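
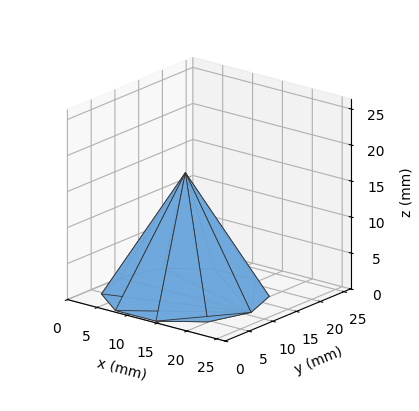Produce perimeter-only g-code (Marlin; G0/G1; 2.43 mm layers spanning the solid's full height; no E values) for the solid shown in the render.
Reading the render: the shape is a regular 10-sided pyramid, base circumscribed radius ≈ 11 mm, apex at z ≈ 17 mm (dimensions read to the nearest mm from the axis ticks). For the g-code, the solid's height is divided into equal slices at the stated Δz and each level perimeter traced with G1 moves after a G0 lift.

; perimeter-only toolpath
G21 ; units = mm
G90 ; absolute positioning
G28 ; home
; layer 1
G0 Z2.43
G0 X20.43 Y11.00
G1 X18.63 Y16.55
G1 X13.91 Y19.97
G1 X8.09 Y19.97
G1 X3.37 Y16.55
G1 X1.57 Y11.00
G1 X3.37 Y5.45
G1 X8.09 Y2.03
G1 X13.91 Y2.03
G1 X18.63 Y5.45
G1 X20.43 Y11.00
; layer 2
G0 Z4.86
G0 X18.86 Y11.00
G1 X17.36 Y15.62
G1 X13.43 Y18.47
G1 X8.57 Y18.47
G1 X4.64 Y15.62
G1 X3.14 Y11.00
G1 X4.64 Y6.38
G1 X8.57 Y3.53
G1 X13.43 Y3.53
G1 X17.36 Y6.38
G1 X18.86 Y11.00
; layer 3
G0 Z7.29
G0 X17.29 Y11.00
G1 X16.09 Y14.70
G1 X12.94 Y16.98
G1 X9.06 Y16.98
G1 X5.91 Y14.70
G1 X4.71 Y11.00
G1 X5.91 Y7.30
G1 X9.06 Y5.02
G1 X12.94 Y5.02
G1 X16.09 Y7.30
G1 X17.29 Y11.00
; layer 4
G0 Z9.71
G0 X15.71 Y11.00
G1 X14.81 Y13.77
G1 X12.46 Y15.48
G1 X9.54 Y15.48
G1 X7.19 Y13.77
G1 X6.29 Y11.00
G1 X7.19 Y8.23
G1 X9.54 Y6.52
G1 X12.46 Y6.52
G1 X14.81 Y8.23
G1 X15.71 Y11.00
; layer 5
G0 Z12.14
G0 X14.14 Y11.00
G1 X13.54 Y12.85
G1 X11.97 Y13.99
G1 X10.03 Y13.99
G1 X8.46 Y12.85
G1 X7.86 Y11.00
G1 X8.46 Y9.15
G1 X10.03 Y8.01
G1 X11.97 Y8.01
G1 X13.54 Y9.15
G1 X14.14 Y11.00
; layer 6
G0 Z14.57
G0 X12.57 Y11.00
G1 X12.27 Y11.92
G1 X11.49 Y12.49
G1 X10.51 Y12.49
G1 X9.73 Y11.92
G1 X9.43 Y11.00
G1 X9.73 Y10.08
G1 X10.51 Y9.51
G1 X11.49 Y9.51
G1 X12.27 Y10.08
G1 X12.57 Y11.00
M2 ; end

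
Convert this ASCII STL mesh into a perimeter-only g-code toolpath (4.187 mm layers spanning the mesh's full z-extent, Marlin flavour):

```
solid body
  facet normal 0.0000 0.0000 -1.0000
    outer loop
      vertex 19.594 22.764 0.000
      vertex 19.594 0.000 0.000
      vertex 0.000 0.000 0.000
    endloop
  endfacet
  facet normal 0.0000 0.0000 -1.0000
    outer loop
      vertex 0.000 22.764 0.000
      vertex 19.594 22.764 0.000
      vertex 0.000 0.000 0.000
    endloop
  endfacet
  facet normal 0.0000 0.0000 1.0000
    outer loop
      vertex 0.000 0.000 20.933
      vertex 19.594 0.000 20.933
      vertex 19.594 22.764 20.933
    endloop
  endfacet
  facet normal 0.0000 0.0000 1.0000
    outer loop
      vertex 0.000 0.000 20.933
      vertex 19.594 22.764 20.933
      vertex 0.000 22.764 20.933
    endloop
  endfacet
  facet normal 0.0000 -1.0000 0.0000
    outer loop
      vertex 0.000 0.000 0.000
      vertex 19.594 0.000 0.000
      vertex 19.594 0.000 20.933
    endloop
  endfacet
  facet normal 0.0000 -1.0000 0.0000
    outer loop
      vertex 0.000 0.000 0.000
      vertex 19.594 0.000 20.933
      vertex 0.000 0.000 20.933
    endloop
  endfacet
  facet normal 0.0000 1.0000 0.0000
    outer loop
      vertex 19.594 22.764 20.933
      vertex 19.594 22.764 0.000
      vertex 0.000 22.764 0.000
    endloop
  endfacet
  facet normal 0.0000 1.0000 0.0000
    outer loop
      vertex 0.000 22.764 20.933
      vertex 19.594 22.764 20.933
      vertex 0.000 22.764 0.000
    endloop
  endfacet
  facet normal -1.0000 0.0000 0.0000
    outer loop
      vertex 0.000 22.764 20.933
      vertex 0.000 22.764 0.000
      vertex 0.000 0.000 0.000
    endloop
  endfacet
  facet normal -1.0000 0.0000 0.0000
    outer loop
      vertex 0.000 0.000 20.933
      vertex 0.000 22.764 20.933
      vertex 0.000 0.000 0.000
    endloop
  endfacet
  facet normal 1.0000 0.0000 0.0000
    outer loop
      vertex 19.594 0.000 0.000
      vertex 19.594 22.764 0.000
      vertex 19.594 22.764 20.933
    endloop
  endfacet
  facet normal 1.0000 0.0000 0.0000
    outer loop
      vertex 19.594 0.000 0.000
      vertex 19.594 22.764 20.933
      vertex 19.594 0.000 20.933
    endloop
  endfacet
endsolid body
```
; perimeter-only toolpath
G21 ; units = mm
G90 ; absolute positioning
G28 ; home
; layer 1
G0 Z4.187
G0 X0.000 Y0.000
G1 X19.594 Y0.000
G1 X19.594 Y22.764
G1 X0.000 Y22.764
G1 X0.000 Y0.000
; layer 2
G0 Z8.373
G0 X0.000 Y0.000
G1 X19.594 Y0.000
G1 X19.594 Y22.764
G1 X0.000 Y22.764
G1 X0.000 Y0.000
; layer 3
G0 Z12.560
G0 X0.000 Y0.000
G1 X19.594 Y0.000
G1 X19.594 Y22.764
G1 X0.000 Y22.764
G1 X0.000 Y0.000
; layer 4
G0 Z16.746
G0 X0.000 Y0.000
G1 X19.594 Y0.000
G1 X19.594 Y22.764
G1 X0.000 Y22.764
G1 X0.000 Y0.000
; layer 5
G0 Z20.933
G0 X0.000 Y0.000
G1 X19.594 Y0.000
G1 X19.594 Y22.764
G1 X0.000 Y22.764
G1 X0.000 Y0.000
M2 ; end

The solid is a rectangular box, roughly 19.6 × 22.8 mm footprint and 20.9 mm tall. Slicing at Δz = 4.187 mm — 5 equal slices spanning the solid's height, so layer i sits at z = i·h/5 — gives 5 non-empty perimeters. Each is a 4-segment closed polygon; G0 lifts to the layer z and rapids to the start vertex, then G1 traces the edges.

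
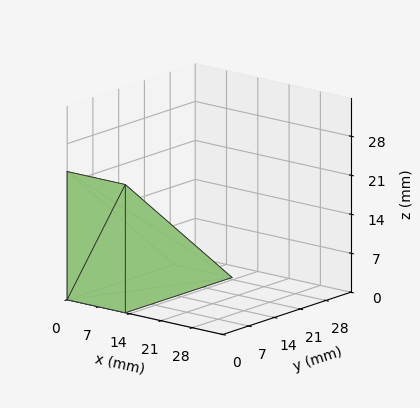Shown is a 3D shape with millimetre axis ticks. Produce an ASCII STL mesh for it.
Reading the render: the shape is a wedge (ramp): 13 × 29 mm base, rising to 23 mm along the y=0 edge and sloping linearly to z=0 at y=29 (dimensions read to the nearest mm from the axis ticks). For the STL, each face is triangulated and given an outward normal.

solid part
  facet normal 0.0000 0.0000 -1.0000
    outer loop
      vertex 13.00 29.00 0.00
      vertex 13.00 0.00 0.00
      vertex 0.00 0.00 0.00
    endloop
  endfacet
  facet normal 0.0000 0.0000 -1.0000
    outer loop
      vertex 0.00 29.00 0.00
      vertex 13.00 29.00 0.00
      vertex 0.00 0.00 0.00
    endloop
  endfacet
  facet normal 0.0000 -1.0000 0.0000
    outer loop
      vertex 0.00 0.00 0.00
      vertex 13.00 0.00 0.00
      vertex 13.00 0.00 23.00
    endloop
  endfacet
  facet normal 0.0000 -1.0000 0.0000
    outer loop
      vertex 0.00 0.00 0.00
      vertex 13.00 0.00 23.00
      vertex 0.00 0.00 23.00
    endloop
  endfacet
  facet normal 0.0000 0.6214 0.7835
    outer loop
      vertex 0.00 0.00 23.00
      vertex 13.00 0.00 23.00
      vertex 13.00 29.00 0.00
    endloop
  endfacet
  facet normal 0.0000 0.6214 0.7835
    outer loop
      vertex 0.00 0.00 23.00
      vertex 13.00 29.00 0.00
      vertex 0.00 29.00 0.00
    endloop
  endfacet
  facet normal -1.0000 0.0000 0.0000
    outer loop
      vertex 0.00 0.00 23.00
      vertex 0.00 29.00 0.00
      vertex 0.00 0.00 0.00
    endloop
  endfacet
  facet normal 1.0000 0.0000 0.0000
    outer loop
      vertex 13.00 0.00 0.00
      vertex 13.00 29.00 0.00
      vertex 13.00 0.00 23.00
    endloop
  endfacet
endsolid part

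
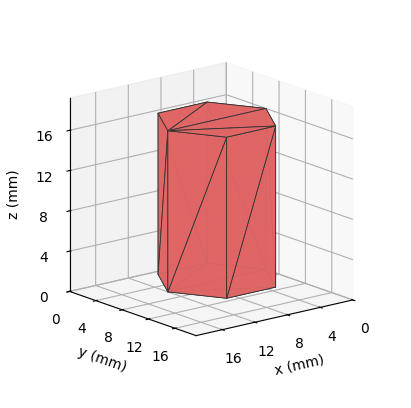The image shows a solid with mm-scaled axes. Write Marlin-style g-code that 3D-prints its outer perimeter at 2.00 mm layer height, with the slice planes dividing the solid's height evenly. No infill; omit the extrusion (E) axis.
Reading the render: the shape is a regular 6-sided prism (a cylinder approximated with 6 flat sides), circumscribed radius ≈ 6 mm, height ≈ 16 mm (dimensions read to the nearest mm from the axis ticks). For the g-code, the solid's height is divided into equal slices at the stated Δz and each level perimeter traced with G1 moves after a G0 lift.

; perimeter-only toolpath
G21 ; units = mm
G90 ; absolute positioning
G28 ; home
; layer 1
G0 Z2.00
G0 X12.00 Y6.00
G1 X9.00 Y11.20
G1 X3.00 Y11.20
G1 X0.00 Y6.00
G1 X3.00 Y0.80
G1 X9.00 Y0.80
G1 X12.00 Y6.00
; layer 2
G0 Z4.00
G0 X12.00 Y6.00
G1 X9.00 Y11.20
G1 X3.00 Y11.20
G1 X0.00 Y6.00
G1 X3.00 Y0.80
G1 X9.00 Y0.80
G1 X12.00 Y6.00
; layer 3
G0 Z6.00
G0 X12.00 Y6.00
G1 X9.00 Y11.20
G1 X3.00 Y11.20
G1 X0.00 Y6.00
G1 X3.00 Y0.80
G1 X9.00 Y0.80
G1 X12.00 Y6.00
; layer 4
G0 Z8.00
G0 X12.00 Y6.00
G1 X9.00 Y11.20
G1 X3.00 Y11.20
G1 X0.00 Y6.00
G1 X3.00 Y0.80
G1 X9.00 Y0.80
G1 X12.00 Y6.00
; layer 5
G0 Z10.00
G0 X12.00 Y6.00
G1 X9.00 Y11.20
G1 X3.00 Y11.20
G1 X0.00 Y6.00
G1 X3.00 Y0.80
G1 X9.00 Y0.80
G1 X12.00 Y6.00
; layer 6
G0 Z12.00
G0 X12.00 Y6.00
G1 X9.00 Y11.20
G1 X3.00 Y11.20
G1 X0.00 Y6.00
G1 X3.00 Y0.80
G1 X9.00 Y0.80
G1 X12.00 Y6.00
; layer 7
G0 Z14.00
G0 X12.00 Y6.00
G1 X9.00 Y11.20
G1 X3.00 Y11.20
G1 X0.00 Y6.00
G1 X3.00 Y0.80
G1 X9.00 Y0.80
G1 X12.00 Y6.00
; layer 8
G0 Z16.00
G0 X12.00 Y6.00
G1 X9.00 Y11.20
G1 X3.00 Y11.20
G1 X0.00 Y6.00
G1 X3.00 Y0.80
G1 X9.00 Y0.80
G1 X12.00 Y6.00
M2 ; end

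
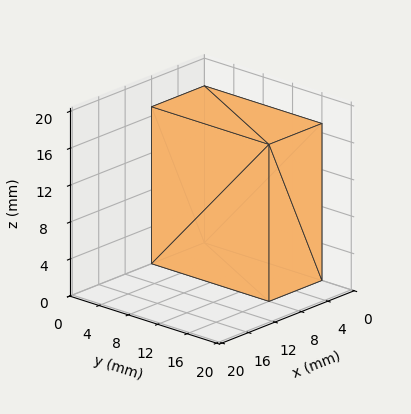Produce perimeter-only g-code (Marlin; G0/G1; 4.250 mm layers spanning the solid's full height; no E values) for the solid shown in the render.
Reading the render: the shape is a rectangular box, roughly 8 × 16 mm footprint and 17 mm tall (dimensions read to the nearest mm from the axis ticks). For the g-code, the solid's height is divided into equal slices at the stated Δz and each level perimeter traced with G1 moves after a G0 lift.

; perimeter-only toolpath
G21 ; units = mm
G90 ; absolute positioning
G28 ; home
; layer 1
G0 Z4.250
G0 X0.000 Y0.000
G1 X8.000 Y0.000
G1 X8.000 Y16.000
G1 X0.000 Y16.000
G1 X0.000 Y0.000
; layer 2
G0 Z8.500
G0 X0.000 Y0.000
G1 X8.000 Y0.000
G1 X8.000 Y16.000
G1 X0.000 Y16.000
G1 X0.000 Y0.000
; layer 3
G0 Z12.750
G0 X0.000 Y0.000
G1 X8.000 Y0.000
G1 X8.000 Y16.000
G1 X0.000 Y16.000
G1 X0.000 Y0.000
; layer 4
G0 Z17.000
G0 X0.000 Y0.000
G1 X8.000 Y0.000
G1 X8.000 Y16.000
G1 X0.000 Y16.000
G1 X0.000 Y0.000
M2 ; end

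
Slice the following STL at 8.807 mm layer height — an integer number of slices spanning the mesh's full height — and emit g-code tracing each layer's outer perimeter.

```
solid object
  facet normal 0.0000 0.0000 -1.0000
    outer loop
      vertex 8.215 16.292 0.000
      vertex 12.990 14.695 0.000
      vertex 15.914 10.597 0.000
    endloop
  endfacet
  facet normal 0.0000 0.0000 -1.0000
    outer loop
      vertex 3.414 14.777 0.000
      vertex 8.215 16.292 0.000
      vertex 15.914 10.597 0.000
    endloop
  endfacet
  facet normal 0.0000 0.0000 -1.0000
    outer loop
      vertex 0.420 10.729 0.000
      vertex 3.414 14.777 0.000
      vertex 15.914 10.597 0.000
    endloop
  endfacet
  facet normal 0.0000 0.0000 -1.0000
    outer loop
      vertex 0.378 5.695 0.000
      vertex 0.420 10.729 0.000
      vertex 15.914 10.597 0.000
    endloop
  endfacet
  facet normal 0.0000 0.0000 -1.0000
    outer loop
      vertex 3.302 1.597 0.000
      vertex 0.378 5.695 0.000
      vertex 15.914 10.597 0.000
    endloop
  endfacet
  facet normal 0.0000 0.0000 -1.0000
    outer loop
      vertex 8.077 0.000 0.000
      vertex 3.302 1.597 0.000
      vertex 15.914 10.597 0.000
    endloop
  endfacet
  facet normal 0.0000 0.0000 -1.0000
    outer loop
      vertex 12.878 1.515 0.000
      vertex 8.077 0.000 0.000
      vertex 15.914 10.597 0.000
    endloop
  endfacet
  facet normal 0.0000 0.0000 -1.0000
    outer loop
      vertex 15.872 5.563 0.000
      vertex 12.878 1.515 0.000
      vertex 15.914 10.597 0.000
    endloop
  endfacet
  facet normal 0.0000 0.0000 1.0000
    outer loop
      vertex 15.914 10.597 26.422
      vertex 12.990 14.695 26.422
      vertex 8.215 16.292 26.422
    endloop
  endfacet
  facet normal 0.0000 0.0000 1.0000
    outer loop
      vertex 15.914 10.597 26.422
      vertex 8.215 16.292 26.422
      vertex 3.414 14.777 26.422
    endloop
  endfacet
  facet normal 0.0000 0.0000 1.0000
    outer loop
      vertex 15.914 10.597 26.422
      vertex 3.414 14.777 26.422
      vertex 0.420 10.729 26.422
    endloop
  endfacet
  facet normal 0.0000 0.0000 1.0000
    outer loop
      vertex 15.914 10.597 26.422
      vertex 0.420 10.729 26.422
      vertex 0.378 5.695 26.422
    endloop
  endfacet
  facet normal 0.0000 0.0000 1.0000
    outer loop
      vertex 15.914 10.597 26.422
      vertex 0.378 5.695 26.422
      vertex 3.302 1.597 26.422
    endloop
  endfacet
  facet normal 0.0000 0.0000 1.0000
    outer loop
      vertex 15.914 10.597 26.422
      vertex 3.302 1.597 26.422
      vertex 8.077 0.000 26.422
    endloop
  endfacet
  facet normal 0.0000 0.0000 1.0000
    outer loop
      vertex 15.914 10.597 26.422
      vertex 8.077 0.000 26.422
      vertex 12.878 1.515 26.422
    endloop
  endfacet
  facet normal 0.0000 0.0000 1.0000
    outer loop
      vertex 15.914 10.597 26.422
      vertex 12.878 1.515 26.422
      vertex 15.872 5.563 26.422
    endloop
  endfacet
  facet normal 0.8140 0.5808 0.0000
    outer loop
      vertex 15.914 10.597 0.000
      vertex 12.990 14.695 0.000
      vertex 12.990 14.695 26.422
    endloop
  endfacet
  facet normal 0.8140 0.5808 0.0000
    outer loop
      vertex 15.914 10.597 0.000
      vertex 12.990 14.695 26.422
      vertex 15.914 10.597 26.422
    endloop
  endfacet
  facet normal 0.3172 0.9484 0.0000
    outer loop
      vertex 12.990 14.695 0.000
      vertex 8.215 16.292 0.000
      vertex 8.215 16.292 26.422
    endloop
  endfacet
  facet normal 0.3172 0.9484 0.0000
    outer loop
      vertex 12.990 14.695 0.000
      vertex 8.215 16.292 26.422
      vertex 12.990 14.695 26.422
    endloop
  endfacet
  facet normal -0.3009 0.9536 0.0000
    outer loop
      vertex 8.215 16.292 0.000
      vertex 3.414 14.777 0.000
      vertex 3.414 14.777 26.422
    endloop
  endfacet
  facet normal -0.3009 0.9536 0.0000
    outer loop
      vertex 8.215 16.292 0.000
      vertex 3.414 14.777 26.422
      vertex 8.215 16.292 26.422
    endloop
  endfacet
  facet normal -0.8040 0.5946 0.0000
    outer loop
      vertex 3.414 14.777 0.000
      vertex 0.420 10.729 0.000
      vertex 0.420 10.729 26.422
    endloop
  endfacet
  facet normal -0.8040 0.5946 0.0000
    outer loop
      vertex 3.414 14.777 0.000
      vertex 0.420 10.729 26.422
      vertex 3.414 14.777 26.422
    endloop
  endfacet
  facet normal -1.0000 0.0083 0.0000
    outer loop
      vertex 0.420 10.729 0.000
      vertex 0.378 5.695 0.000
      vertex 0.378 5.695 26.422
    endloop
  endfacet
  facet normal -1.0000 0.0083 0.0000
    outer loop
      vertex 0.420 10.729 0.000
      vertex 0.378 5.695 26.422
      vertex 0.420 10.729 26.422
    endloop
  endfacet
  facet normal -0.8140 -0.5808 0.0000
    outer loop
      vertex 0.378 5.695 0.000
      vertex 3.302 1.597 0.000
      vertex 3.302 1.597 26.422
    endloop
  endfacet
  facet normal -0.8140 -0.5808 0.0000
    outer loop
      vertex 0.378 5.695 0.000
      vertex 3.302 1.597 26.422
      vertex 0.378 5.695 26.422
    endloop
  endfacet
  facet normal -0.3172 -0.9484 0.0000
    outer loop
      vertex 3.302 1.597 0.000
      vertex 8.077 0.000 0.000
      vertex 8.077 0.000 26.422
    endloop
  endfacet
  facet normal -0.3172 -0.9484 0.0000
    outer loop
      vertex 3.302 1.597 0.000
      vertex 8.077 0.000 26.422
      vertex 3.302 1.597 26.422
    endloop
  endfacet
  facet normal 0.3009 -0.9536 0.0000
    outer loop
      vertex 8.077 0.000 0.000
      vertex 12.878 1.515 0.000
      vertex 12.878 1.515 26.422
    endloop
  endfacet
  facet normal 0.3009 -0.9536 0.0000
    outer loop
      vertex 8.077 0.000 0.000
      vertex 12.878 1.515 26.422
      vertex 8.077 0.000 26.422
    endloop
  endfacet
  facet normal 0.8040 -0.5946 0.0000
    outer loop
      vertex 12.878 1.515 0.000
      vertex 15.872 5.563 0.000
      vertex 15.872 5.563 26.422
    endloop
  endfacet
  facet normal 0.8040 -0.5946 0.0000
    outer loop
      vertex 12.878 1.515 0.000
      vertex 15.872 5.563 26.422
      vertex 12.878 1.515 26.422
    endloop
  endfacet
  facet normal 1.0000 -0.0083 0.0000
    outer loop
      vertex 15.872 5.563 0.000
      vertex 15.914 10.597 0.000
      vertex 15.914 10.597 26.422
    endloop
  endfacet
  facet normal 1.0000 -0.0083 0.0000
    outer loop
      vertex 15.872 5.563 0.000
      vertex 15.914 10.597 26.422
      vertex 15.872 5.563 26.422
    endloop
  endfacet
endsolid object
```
; perimeter-only toolpath
G21 ; units = mm
G90 ; absolute positioning
G28 ; home
; layer 1
G0 Z8.807
G0 X15.914 Y10.597
G1 X12.990 Y14.695
G1 X8.215 Y16.292
G1 X3.414 Y14.777
G1 X0.420 Y10.729
G1 X0.378 Y5.695
G1 X3.302 Y1.597
G1 X8.077 Y0.000
G1 X12.878 Y1.515
G1 X15.872 Y5.563
G1 X15.914 Y10.597
; layer 2
G0 Z17.615
G0 X15.914 Y10.597
G1 X12.990 Y14.695
G1 X8.215 Y16.292
G1 X3.414 Y14.777
G1 X0.420 Y10.729
G1 X0.378 Y5.695
G1 X3.302 Y1.597
G1 X8.077 Y0.000
G1 X12.878 Y1.515
G1 X15.872 Y5.563
G1 X15.914 Y10.597
; layer 3
G0 Z26.422
G0 X15.914 Y10.597
G1 X12.990 Y14.695
G1 X8.215 Y16.292
G1 X3.414 Y14.777
G1 X0.420 Y10.729
G1 X0.378 Y5.695
G1 X3.302 Y1.597
G1 X8.077 Y0.000
G1 X12.878 Y1.515
G1 X15.872 Y5.563
G1 X15.914 Y10.597
M2 ; end

The solid is a regular 10-sided prism (a cylinder approximated with 10 flat sides), circumscribed radius ≈ 8.15 mm, height ≈ 26.4 mm. Slicing at Δz = 8.807 mm — 3 equal slices spanning the solid's height, so layer i sits at z = i·h/3 — gives 3 non-empty perimeters. Each is a 10-segment closed polygon; G0 lifts to the layer z and rapids to the start vertex, then G1 traces the edges.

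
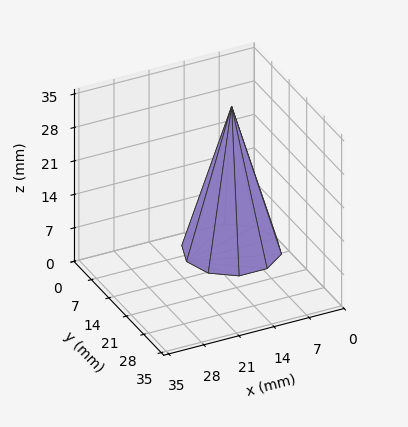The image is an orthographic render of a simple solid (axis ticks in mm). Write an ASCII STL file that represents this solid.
Reading the render: the shape is a regular 10-sided pyramid, base circumscribed radius ≈ 9 mm, apex at z ≈ 30 mm (dimensions read to the nearest mm from the axis ticks). For the STL, each face is triangulated and given an outward normal.

solid part
  facet normal 0.0000 0.0000 -1.0000
    outer loop
      vertex 11.8 17.6 0.0
      vertex 16.3 14.3 0.0
      vertex 18.0 9.0 0.0
    endloop
  endfacet
  facet normal 0.0000 0.0000 -1.0000
    outer loop
      vertex 6.2 17.6 0.0
      vertex 11.8 17.6 0.0
      vertex 18.0 9.0 0.0
    endloop
  endfacet
  facet normal 0.0000 0.0000 -1.0000
    outer loop
      vertex 1.7 14.3 0.0
      vertex 6.2 17.6 0.0
      vertex 18.0 9.0 0.0
    endloop
  endfacet
  facet normal 0.0000 0.0000 -1.0000
    outer loop
      vertex 0.0 9.0 0.0
      vertex 1.7 14.3 0.0
      vertex 18.0 9.0 0.0
    endloop
  endfacet
  facet normal 0.0000 0.0000 -1.0000
    outer loop
      vertex 1.7 3.7 0.0
      vertex 0.0 9.0 0.0
      vertex 18.0 9.0 0.0
    endloop
  endfacet
  facet normal 0.0000 0.0000 -1.0000
    outer loop
      vertex 6.2 0.4 0.0
      vertex 1.7 3.7 0.0
      vertex 18.0 9.0 0.0
    endloop
  endfacet
  facet normal 0.0000 0.0000 -1.0000
    outer loop
      vertex 11.8 0.4 0.0
      vertex 6.2 0.4 0.0
      vertex 18.0 9.0 0.0
    endloop
  endfacet
  facet normal 0.0000 0.0000 -1.0000
    outer loop
      vertex 16.3 3.7 0.0
      vertex 11.8 0.4 0.0
      vertex 18.0 9.0 0.0
    endloop
  endfacet
  facet normal 0.9156 0.2937 0.2747
    outer loop
      vertex 18.0 9.0 0.0
      vertex 16.3 14.3 0.0
      vertex 9.0 9.0 30.0
    endloop
  endfacet
  facet normal 0.5685 0.7752 0.2753
    outer loop
      vertex 16.3 14.3 0.0
      vertex 11.8 17.6 0.0
      vertex 9.0 9.0 30.0
    endloop
  endfacet
  facet normal 0.0000 0.9613 0.2756
    outer loop
      vertex 11.8 17.6 0.0
      vertex 6.2 17.6 0.0
      vertex 9.0 9.0 30.0
    endloop
  endfacet
  facet normal -0.5685 0.7752 0.2753
    outer loop
      vertex 6.2 17.6 0.0
      vertex 1.7 14.3 0.0
      vertex 9.0 9.0 30.0
    endloop
  endfacet
  facet normal -0.9156 0.2937 0.2747
    outer loop
      vertex 1.7 14.3 0.0
      vertex 0.0 9.0 0.0
      vertex 9.0 9.0 30.0
    endloop
  endfacet
  facet normal -0.9156 -0.2937 0.2747
    outer loop
      vertex 0.0 9.0 0.0
      vertex 1.7 3.7 0.0
      vertex 9.0 9.0 30.0
    endloop
  endfacet
  facet normal -0.5685 -0.7752 0.2753
    outer loop
      vertex 1.7 3.7 0.0
      vertex 6.2 0.4 0.0
      vertex 9.0 9.0 30.0
    endloop
  endfacet
  facet normal 0.0000 -0.9613 0.2756
    outer loop
      vertex 6.2 0.4 0.0
      vertex 11.8 0.4 0.0
      vertex 9.0 9.0 30.0
    endloop
  endfacet
  facet normal 0.5685 -0.7752 0.2753
    outer loop
      vertex 11.8 0.4 0.0
      vertex 16.3 3.7 0.0
      vertex 9.0 9.0 30.0
    endloop
  endfacet
  facet normal 0.9156 -0.2937 0.2747
    outer loop
      vertex 16.3 3.7 0.0
      vertex 18.0 9.0 0.0
      vertex 9.0 9.0 30.0
    endloop
  endfacet
endsolid part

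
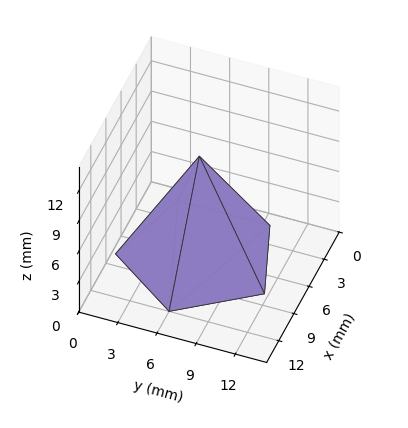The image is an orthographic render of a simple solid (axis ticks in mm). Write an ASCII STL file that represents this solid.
Reading the render: the shape is a regular 5-sided pyramid, base circumscribed radius ≈ 6 mm, apex at z ≈ 10 mm (dimensions read to the nearest mm from the axis ticks). For the STL, each face is triangulated and given an outward normal.

solid part
  facet normal 0.0000 0.0000 -1.0000
    outer loop
      vertex 1.146 9.527 0.000
      vertex 7.854 11.706 0.000
      vertex 12.000 6.000 0.000
    endloop
  endfacet
  facet normal 0.0000 0.0000 -1.0000
    outer loop
      vertex 1.146 2.473 0.000
      vertex 1.146 9.527 0.000
      vertex 12.000 6.000 0.000
    endloop
  endfacet
  facet normal 0.0000 0.0000 -1.0000
    outer loop
      vertex 7.854 0.294 0.000
      vertex 1.146 2.473 0.000
      vertex 12.000 6.000 0.000
    endloop
  endfacet
  facet normal 0.7278 0.5288 0.4367
    outer loop
      vertex 12.000 6.000 0.000
      vertex 7.854 11.706 0.000
      vertex 6.000 6.000 10.000
    endloop
  endfacet
  facet normal -0.2779 0.8556 0.4367
    outer loop
      vertex 7.854 11.706 0.000
      vertex 1.146 9.527 0.000
      vertex 6.000 6.000 10.000
    endloop
  endfacet
  facet normal -0.8996 0.0000 0.4367
    outer loop
      vertex 1.146 9.527 0.000
      vertex 1.146 2.473 0.000
      vertex 6.000 6.000 10.000
    endloop
  endfacet
  facet normal -0.2779 -0.8556 0.4367
    outer loop
      vertex 1.146 2.473 0.000
      vertex 7.854 0.294 0.000
      vertex 6.000 6.000 10.000
    endloop
  endfacet
  facet normal 0.7278 -0.5288 0.4367
    outer loop
      vertex 7.854 0.294 0.000
      vertex 12.000 6.000 0.000
      vertex 6.000 6.000 10.000
    endloop
  endfacet
endsolid part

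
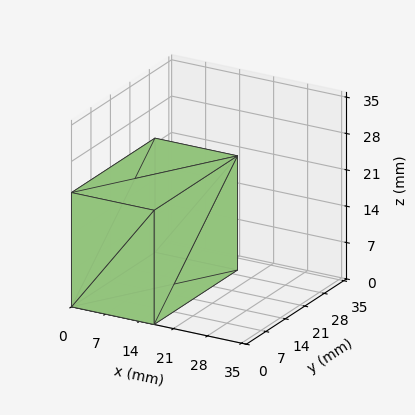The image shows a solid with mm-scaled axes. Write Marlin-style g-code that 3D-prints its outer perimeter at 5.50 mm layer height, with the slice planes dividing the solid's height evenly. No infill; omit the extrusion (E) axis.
Reading the render: the shape is a rectangular box, roughly 17 × 30 mm footprint and 22 mm tall (dimensions read to the nearest mm from the axis ticks). For the g-code, the solid's height is divided into equal slices at the stated Δz and each level perimeter traced with G1 moves after a G0 lift.

; perimeter-only toolpath
G21 ; units = mm
G90 ; absolute positioning
G28 ; home
; layer 1
G0 Z5.50
G0 X0.00 Y0.00
G1 X17.00 Y0.00
G1 X17.00 Y30.00
G1 X0.00 Y30.00
G1 X0.00 Y0.00
; layer 2
G0 Z11.00
G0 X0.00 Y0.00
G1 X17.00 Y0.00
G1 X17.00 Y30.00
G1 X0.00 Y30.00
G1 X0.00 Y0.00
; layer 3
G0 Z16.50
G0 X0.00 Y0.00
G1 X17.00 Y0.00
G1 X17.00 Y30.00
G1 X0.00 Y30.00
G1 X0.00 Y0.00
; layer 4
G0 Z22.00
G0 X0.00 Y0.00
G1 X17.00 Y0.00
G1 X17.00 Y30.00
G1 X0.00 Y30.00
G1 X0.00 Y0.00
M2 ; end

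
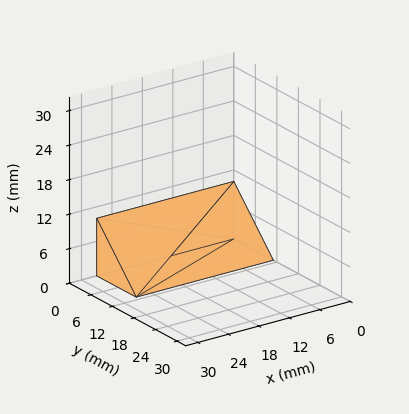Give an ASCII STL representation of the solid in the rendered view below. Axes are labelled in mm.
Reading the render: the shape is a wedge (ramp): 27 × 11 mm base, rising to 10 mm along the y=0 edge and sloping linearly to z=0 at y=11 (dimensions read to the nearest mm from the axis ticks). For the STL, each face is triangulated and given an outward normal.

solid part
  facet normal 0.0000 0.0000 -1.0000
    outer loop
      vertex 27.0 11.0 0.0
      vertex 27.0 0.0 0.0
      vertex 0.0 0.0 0.0
    endloop
  endfacet
  facet normal 0.0000 0.0000 -1.0000
    outer loop
      vertex 0.0 11.0 0.0
      vertex 27.0 11.0 0.0
      vertex 0.0 0.0 0.0
    endloop
  endfacet
  facet normal 0.0000 -1.0000 0.0000
    outer loop
      vertex 0.0 0.0 0.0
      vertex 27.0 0.0 0.0
      vertex 27.0 0.0 10.0
    endloop
  endfacet
  facet normal 0.0000 -1.0000 0.0000
    outer loop
      vertex 0.0 0.0 0.0
      vertex 27.0 0.0 10.0
      vertex 0.0 0.0 10.0
    endloop
  endfacet
  facet normal 0.0000 0.6727 0.7399
    outer loop
      vertex 0.0 0.0 10.0
      vertex 27.0 0.0 10.0
      vertex 27.0 11.0 0.0
    endloop
  endfacet
  facet normal 0.0000 0.6727 0.7399
    outer loop
      vertex 0.0 0.0 10.0
      vertex 27.0 11.0 0.0
      vertex 0.0 11.0 0.0
    endloop
  endfacet
  facet normal -1.0000 0.0000 0.0000
    outer loop
      vertex 0.0 0.0 10.0
      vertex 0.0 11.0 0.0
      vertex 0.0 0.0 0.0
    endloop
  endfacet
  facet normal 1.0000 0.0000 0.0000
    outer loop
      vertex 27.0 0.0 0.0
      vertex 27.0 11.0 0.0
      vertex 27.0 0.0 10.0
    endloop
  endfacet
endsolid part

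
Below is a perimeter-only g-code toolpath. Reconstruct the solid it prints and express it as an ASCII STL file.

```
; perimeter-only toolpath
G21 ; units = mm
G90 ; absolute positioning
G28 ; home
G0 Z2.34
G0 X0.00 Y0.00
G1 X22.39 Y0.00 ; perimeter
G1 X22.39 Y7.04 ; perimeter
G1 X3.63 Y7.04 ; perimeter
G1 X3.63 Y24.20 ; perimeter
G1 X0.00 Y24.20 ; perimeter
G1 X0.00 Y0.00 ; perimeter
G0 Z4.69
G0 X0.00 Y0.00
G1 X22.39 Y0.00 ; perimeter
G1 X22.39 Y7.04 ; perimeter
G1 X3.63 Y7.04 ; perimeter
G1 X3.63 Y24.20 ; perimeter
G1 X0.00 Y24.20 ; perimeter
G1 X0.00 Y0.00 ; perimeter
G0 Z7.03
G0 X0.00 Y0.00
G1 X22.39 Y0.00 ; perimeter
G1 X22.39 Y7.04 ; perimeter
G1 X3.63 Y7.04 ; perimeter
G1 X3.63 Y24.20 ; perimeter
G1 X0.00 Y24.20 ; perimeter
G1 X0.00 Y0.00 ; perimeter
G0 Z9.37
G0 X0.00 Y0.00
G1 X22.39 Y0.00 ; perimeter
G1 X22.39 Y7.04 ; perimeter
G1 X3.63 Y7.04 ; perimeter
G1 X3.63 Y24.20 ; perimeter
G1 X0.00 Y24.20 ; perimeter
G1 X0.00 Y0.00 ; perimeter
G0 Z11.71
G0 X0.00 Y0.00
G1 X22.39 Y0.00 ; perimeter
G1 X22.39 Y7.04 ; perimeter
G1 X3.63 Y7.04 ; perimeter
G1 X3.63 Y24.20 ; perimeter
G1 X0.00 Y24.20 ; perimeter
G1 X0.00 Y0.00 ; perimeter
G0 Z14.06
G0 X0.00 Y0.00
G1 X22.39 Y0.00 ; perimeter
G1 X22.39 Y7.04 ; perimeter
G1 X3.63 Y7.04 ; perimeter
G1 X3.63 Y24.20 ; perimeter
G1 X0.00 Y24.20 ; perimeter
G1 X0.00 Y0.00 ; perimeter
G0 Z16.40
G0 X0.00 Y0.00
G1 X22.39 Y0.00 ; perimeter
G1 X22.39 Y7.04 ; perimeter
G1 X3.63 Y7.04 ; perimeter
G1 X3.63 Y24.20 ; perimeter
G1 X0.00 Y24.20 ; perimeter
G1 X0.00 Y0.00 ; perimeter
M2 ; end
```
solid part
  facet normal 0.0000 0.0000 -1.0000
    outer loop
      vertex 22.39 7.04 0.00
      vertex 22.39 0.00 0.00
      vertex 0.00 0.00 0.00
    endloop
  endfacet
  facet normal 0.0000 0.0000 -1.0000
    outer loop
      vertex 3.63 7.04 0.00
      vertex 22.39 7.04 0.00
      vertex 0.00 0.00 0.00
    endloop
  endfacet
  facet normal 0.0000 0.0000 -1.0000
    outer loop
      vertex 3.63 24.20 0.00
      vertex 3.63 7.04 0.00
      vertex 0.00 0.00 0.00
    endloop
  endfacet
  facet normal 0.0000 0.0000 -1.0000
    outer loop
      vertex 0.00 24.20 0.00
      vertex 3.63 24.20 0.00
      vertex 0.00 0.00 0.00
    endloop
  endfacet
  facet normal 0.0000 0.0000 1.0000
    outer loop
      vertex 0.00 0.00 16.40
      vertex 22.39 0.00 16.40
      vertex 22.39 7.04 16.40
    endloop
  endfacet
  facet normal 0.0000 0.0000 1.0000
    outer loop
      vertex 0.00 0.00 16.40
      vertex 22.39 7.04 16.40
      vertex 3.63 7.04 16.40
    endloop
  endfacet
  facet normal 0.0000 0.0000 1.0000
    outer loop
      vertex 0.00 0.00 16.40
      vertex 3.63 7.04 16.40
      vertex 3.63 24.20 16.40
    endloop
  endfacet
  facet normal 0.0000 0.0000 1.0000
    outer loop
      vertex 0.00 0.00 16.40
      vertex 3.63 24.20 16.40
      vertex 0.00 24.20 16.40
    endloop
  endfacet
  facet normal 0.0000 -1.0000 0.0000
    outer loop
      vertex 0.00 0.00 0.00
      vertex 22.39 0.00 0.00
      vertex 22.39 0.00 16.40
    endloop
  endfacet
  facet normal 0.0000 -1.0000 0.0000
    outer loop
      vertex 0.00 0.00 0.00
      vertex 22.39 0.00 16.40
      vertex 0.00 0.00 16.40
    endloop
  endfacet
  facet normal 1.0000 0.0000 0.0000
    outer loop
      vertex 22.39 0.00 0.00
      vertex 22.39 7.04 0.00
      vertex 22.39 7.04 16.40
    endloop
  endfacet
  facet normal 1.0000 0.0000 0.0000
    outer loop
      vertex 22.39 0.00 0.00
      vertex 22.39 7.04 16.40
      vertex 22.39 0.00 16.40
    endloop
  endfacet
  facet normal 0.0000 1.0000 0.0000
    outer loop
      vertex 22.39 7.04 0.00
      vertex 3.63 7.04 0.00
      vertex 3.63 7.04 16.40
    endloop
  endfacet
  facet normal 0.0000 1.0000 0.0000
    outer loop
      vertex 22.39 7.04 0.00
      vertex 3.63 7.04 16.40
      vertex 22.39 7.04 16.40
    endloop
  endfacet
  facet normal 1.0000 0.0000 0.0000
    outer loop
      vertex 3.63 7.04 0.00
      vertex 3.63 24.20 0.00
      vertex 3.63 24.20 16.40
    endloop
  endfacet
  facet normal 1.0000 0.0000 0.0000
    outer loop
      vertex 3.63 7.04 0.00
      vertex 3.63 24.20 16.40
      vertex 3.63 7.04 16.40
    endloop
  endfacet
  facet normal 0.0000 1.0000 0.0000
    outer loop
      vertex 3.63 24.20 0.00
      vertex 0.00 24.20 0.00
      vertex 0.00 24.20 16.40
    endloop
  endfacet
  facet normal 0.0000 1.0000 0.0000
    outer loop
      vertex 3.63 24.20 0.00
      vertex 0.00 24.20 16.40
      vertex 3.63 24.20 16.40
    endloop
  endfacet
  facet normal -1.0000 0.0000 0.0000
    outer loop
      vertex 0.00 24.20 0.00
      vertex 0.00 0.00 0.00
      vertex 0.00 0.00 16.40
    endloop
  endfacet
  facet normal -1.0000 0.0000 0.0000
    outer loop
      vertex 0.00 24.20 0.00
      vertex 0.00 0.00 16.40
      vertex 0.00 24.20 16.40
    endloop
  endfacet
endsolid part

The G0 Z moves step by Δz≈2.34 mm. Every layer's G1 loop is the same polygon, so the solid is a straight extrusion of it from z=0 to z≈16.4. Closing with flat bottom and top caps and triangulating gives 20 facets — an L-shaped prism: outer 22.4 × 24.2 mm, arm thicknesses ≈ 7.04 mm (horizontal) and 3.63 mm (vertical), extruded 16.4 mm in z.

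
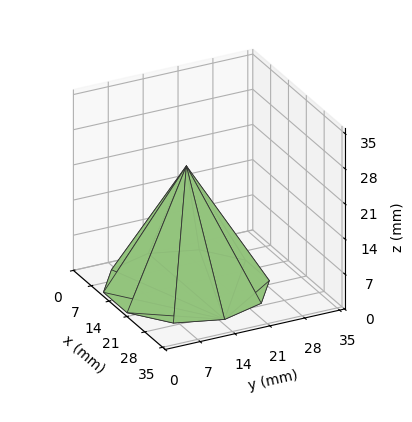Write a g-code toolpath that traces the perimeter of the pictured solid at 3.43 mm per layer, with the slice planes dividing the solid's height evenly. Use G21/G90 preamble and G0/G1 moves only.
Reading the render: the shape is a regular 10-sided pyramid, base circumscribed radius ≈ 15 mm, apex at z ≈ 24 mm (dimensions read to the nearest mm from the axis ticks). For the g-code, the solid's height is divided into equal slices at the stated Δz and each level perimeter traced with G1 moves after a G0 lift.

; perimeter-only toolpath
G21 ; units = mm
G90 ; absolute positioning
G28 ; home
; layer 1
G0 Z3.43
G0 X27.86 Y15.00
G1 X25.41 Y22.56
G1 X18.98 Y27.23
G1 X11.02 Y27.23
G1 X4.59 Y22.56
G1 X2.14 Y15.00
G1 X4.59 Y7.44
G1 X11.02 Y2.77
G1 X18.98 Y2.77
G1 X25.41 Y7.44
G1 X27.86 Y15.00
; layer 2
G0 Z6.86
G0 X25.71 Y15.00
G1 X23.67 Y21.30
G1 X18.31 Y25.19
G1 X11.69 Y25.19
G1 X6.33 Y21.30
G1 X4.29 Y15.00
G1 X6.33 Y8.70
G1 X11.69 Y4.81
G1 X18.31 Y4.81
G1 X23.67 Y8.70
G1 X25.71 Y15.00
; layer 3
G0 Z10.29
G0 X23.57 Y15.00
G1 X21.94 Y20.04
G1 X17.65 Y23.15
G1 X12.35 Y23.15
G1 X8.06 Y20.04
G1 X6.43 Y15.00
G1 X8.06 Y9.96
G1 X12.35 Y6.85
G1 X17.65 Y6.85
G1 X21.94 Y9.96
G1 X23.57 Y15.00
; layer 4
G0 Z13.71
G0 X21.43 Y15.00
G1 X20.20 Y18.78
G1 X16.99 Y21.12
G1 X13.01 Y21.12
G1 X9.80 Y18.78
G1 X8.57 Y15.00
G1 X9.80 Y11.22
G1 X13.01 Y8.88
G1 X16.99 Y8.88
G1 X20.20 Y11.22
G1 X21.43 Y15.00
; layer 5
G0 Z17.14
G0 X19.29 Y15.00
G1 X18.47 Y17.52
G1 X16.33 Y19.08
G1 X13.67 Y19.08
G1 X11.53 Y17.52
G1 X10.71 Y15.00
G1 X11.53 Y12.48
G1 X13.67 Y10.92
G1 X16.33 Y10.92
G1 X18.47 Y12.48
G1 X19.29 Y15.00
; layer 6
G0 Z20.57
G0 X17.14 Y15.00
G1 X16.73 Y16.26
G1 X15.66 Y17.04
G1 X14.34 Y17.04
G1 X13.27 Y16.26
G1 X12.86 Y15.00
G1 X13.27 Y13.74
G1 X14.34 Y12.96
G1 X15.66 Y12.96
G1 X16.73 Y13.74
G1 X17.14 Y15.00
M2 ; end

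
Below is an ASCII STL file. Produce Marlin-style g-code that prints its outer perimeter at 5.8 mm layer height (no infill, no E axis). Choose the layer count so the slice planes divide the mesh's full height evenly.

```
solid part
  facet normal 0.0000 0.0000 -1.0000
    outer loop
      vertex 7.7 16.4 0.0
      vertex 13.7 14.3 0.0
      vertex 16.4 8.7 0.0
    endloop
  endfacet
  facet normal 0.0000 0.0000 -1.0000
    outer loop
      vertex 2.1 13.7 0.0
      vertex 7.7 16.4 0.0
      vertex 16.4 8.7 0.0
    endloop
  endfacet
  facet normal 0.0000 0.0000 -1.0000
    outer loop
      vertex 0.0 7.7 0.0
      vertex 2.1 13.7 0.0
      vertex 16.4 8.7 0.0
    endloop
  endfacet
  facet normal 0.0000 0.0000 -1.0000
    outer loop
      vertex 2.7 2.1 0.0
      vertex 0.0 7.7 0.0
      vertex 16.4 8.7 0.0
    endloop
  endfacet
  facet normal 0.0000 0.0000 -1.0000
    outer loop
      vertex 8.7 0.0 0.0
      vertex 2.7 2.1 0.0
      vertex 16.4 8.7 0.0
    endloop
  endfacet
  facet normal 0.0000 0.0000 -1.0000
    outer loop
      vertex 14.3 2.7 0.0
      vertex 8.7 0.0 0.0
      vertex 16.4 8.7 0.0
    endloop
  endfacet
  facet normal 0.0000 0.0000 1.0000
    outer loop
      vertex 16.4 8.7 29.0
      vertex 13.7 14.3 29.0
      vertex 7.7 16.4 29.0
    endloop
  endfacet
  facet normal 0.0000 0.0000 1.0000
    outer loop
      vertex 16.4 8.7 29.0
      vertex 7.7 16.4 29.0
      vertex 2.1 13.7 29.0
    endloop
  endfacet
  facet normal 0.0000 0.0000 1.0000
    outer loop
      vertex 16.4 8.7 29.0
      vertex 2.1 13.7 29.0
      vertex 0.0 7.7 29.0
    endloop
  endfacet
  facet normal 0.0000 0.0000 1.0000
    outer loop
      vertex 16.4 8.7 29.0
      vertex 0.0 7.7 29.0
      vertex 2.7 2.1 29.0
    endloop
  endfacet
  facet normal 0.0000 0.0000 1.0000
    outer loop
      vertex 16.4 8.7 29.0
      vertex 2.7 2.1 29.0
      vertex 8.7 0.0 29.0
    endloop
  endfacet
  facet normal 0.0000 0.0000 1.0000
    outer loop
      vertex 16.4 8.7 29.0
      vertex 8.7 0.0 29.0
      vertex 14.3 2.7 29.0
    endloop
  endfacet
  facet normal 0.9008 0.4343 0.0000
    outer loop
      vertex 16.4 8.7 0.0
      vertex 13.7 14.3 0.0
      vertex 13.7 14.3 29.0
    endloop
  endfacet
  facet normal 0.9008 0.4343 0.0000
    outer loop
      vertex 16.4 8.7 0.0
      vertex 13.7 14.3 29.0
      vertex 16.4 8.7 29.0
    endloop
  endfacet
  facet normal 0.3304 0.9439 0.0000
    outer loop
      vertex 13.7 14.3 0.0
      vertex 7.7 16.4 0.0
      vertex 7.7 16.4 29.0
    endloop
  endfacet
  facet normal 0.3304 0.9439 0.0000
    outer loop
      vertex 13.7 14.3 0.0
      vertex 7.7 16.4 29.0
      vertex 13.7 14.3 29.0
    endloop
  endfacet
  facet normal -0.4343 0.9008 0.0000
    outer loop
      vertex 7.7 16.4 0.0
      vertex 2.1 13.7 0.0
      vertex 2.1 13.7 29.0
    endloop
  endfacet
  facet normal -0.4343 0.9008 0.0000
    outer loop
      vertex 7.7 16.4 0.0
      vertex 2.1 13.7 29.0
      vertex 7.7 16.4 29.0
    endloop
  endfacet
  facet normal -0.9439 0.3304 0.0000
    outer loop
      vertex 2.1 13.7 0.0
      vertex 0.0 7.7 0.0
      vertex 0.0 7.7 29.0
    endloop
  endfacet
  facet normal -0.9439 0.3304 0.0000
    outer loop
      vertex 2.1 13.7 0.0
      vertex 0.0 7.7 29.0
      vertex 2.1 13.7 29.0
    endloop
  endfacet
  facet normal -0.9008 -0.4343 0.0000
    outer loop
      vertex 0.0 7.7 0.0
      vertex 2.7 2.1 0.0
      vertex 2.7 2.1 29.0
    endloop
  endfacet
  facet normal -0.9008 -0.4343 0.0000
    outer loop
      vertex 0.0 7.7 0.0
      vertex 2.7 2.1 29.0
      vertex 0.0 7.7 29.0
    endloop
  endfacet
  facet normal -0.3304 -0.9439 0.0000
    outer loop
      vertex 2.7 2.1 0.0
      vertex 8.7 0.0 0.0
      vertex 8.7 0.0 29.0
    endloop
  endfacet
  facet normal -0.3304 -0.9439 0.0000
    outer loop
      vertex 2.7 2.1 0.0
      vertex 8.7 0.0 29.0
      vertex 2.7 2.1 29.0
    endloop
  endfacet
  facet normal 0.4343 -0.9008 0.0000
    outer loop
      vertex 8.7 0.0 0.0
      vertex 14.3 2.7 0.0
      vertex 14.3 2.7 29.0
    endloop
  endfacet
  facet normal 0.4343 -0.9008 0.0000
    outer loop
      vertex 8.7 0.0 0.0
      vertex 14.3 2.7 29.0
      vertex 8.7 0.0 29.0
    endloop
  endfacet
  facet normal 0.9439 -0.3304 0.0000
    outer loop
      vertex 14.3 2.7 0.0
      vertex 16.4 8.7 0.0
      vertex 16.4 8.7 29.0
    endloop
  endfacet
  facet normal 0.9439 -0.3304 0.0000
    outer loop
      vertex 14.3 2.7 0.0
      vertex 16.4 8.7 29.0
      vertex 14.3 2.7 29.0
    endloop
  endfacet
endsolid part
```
; perimeter-only toolpath
G21 ; units = mm
G90 ; absolute positioning
G28 ; home
; layer 1
G0 Z5.8
G0 X16.4 Y8.7
G1 X13.7 Y14.3
G1 X7.7 Y16.4
G1 X2.1 Y13.7
G1 X0.0 Y7.7
G1 X2.7 Y2.1
G1 X8.7 Y0.0
G1 X14.3 Y2.7
G1 X16.4 Y8.7
; layer 2
G0 Z11.6
G0 X16.4 Y8.7
G1 X13.7 Y14.3
G1 X7.7 Y16.4
G1 X2.1 Y13.7
G1 X0.0 Y7.7
G1 X2.7 Y2.1
G1 X8.7 Y0.0
G1 X14.3 Y2.7
G1 X16.4 Y8.7
; layer 3
G0 Z17.4
G0 X16.4 Y8.7
G1 X13.7 Y14.3
G1 X7.7 Y16.4
G1 X2.1 Y13.7
G1 X0.0 Y7.7
G1 X2.7 Y2.1
G1 X8.7 Y0.0
G1 X14.3 Y2.7
G1 X16.4 Y8.7
; layer 4
G0 Z23.2
G0 X16.4 Y8.7
G1 X13.7 Y14.3
G1 X7.7 Y16.4
G1 X2.1 Y13.7
G1 X0.0 Y7.7
G1 X2.7 Y2.1
G1 X8.7 Y0.0
G1 X14.3 Y2.7
G1 X16.4 Y8.7
; layer 5
G0 Z29.0
G0 X16.4 Y8.7
G1 X13.7 Y14.3
G1 X7.7 Y16.4
G1 X2.1 Y13.7
G1 X0.0 Y7.7
G1 X2.7 Y2.1
G1 X8.7 Y0.0
G1 X14.3 Y2.7
G1 X16.4 Y8.7
M2 ; end

The solid is a regular 8-sided prism (a cylinder approximated with 8 flat sides), circumscribed radius ≈ 8.2 mm, height ≈ 29 mm. Slicing at Δz = 5.8 mm — 5 equal slices spanning the solid's height, so layer i sits at z = i·h/5 — gives 5 non-empty perimeters. Each is a 8-segment closed polygon; G0 lifts to the layer z and rapids to the start vertex, then G1 traces the edges.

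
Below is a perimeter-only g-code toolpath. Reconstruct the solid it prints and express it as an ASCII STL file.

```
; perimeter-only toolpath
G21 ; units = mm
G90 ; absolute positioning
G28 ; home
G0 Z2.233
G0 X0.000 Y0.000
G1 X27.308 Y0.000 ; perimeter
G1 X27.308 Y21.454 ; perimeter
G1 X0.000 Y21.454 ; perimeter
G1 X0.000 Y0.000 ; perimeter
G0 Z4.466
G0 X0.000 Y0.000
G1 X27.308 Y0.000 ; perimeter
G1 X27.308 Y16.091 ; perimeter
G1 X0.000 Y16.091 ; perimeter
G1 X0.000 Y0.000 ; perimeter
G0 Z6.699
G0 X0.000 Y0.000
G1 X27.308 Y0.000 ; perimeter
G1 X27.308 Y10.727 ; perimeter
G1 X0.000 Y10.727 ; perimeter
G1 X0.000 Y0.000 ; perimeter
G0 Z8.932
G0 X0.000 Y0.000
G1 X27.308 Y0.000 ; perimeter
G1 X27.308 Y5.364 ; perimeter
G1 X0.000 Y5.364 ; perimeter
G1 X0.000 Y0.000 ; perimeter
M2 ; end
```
solid part
  facet normal 0.0000 0.0000 -1.0000
    outer loop
      vertex 27.308 26.818 0.000
      vertex 27.308 0.000 0.000
      vertex 0.000 0.000 0.000
    endloop
  endfacet
  facet normal 0.0000 0.0000 -1.0000
    outer loop
      vertex 0.000 26.818 0.000
      vertex 27.308 26.818 0.000
      vertex 0.000 0.000 0.000
    endloop
  endfacet
  facet normal 0.0000 -1.0000 0.0000
    outer loop
      vertex 0.000 0.000 0.000
      vertex 27.308 0.000 0.000
      vertex 27.308 0.000 11.165
    endloop
  endfacet
  facet normal 0.0000 -1.0000 0.0000
    outer loop
      vertex 0.000 0.000 0.000
      vertex 27.308 0.000 11.165
      vertex 0.000 0.000 11.165
    endloop
  endfacet
  facet normal 0.0000 0.3843 0.9232
    outer loop
      vertex 0.000 0.000 11.165
      vertex 27.308 0.000 11.165
      vertex 27.308 26.818 0.000
    endloop
  endfacet
  facet normal 0.0000 0.3843 0.9232
    outer loop
      vertex 0.000 0.000 11.165
      vertex 27.308 26.818 0.000
      vertex 0.000 26.818 0.000
    endloop
  endfacet
  facet normal -1.0000 0.0000 0.0000
    outer loop
      vertex 0.000 0.000 11.165
      vertex 0.000 26.818 0.000
      vertex 0.000 0.000 0.000
    endloop
  endfacet
  facet normal 1.0000 0.0000 0.0000
    outer loop
      vertex 27.308 0.000 0.000
      vertex 27.308 26.818 0.000
      vertex 27.308 0.000 11.165
    endloop
  endfacet
endsolid part

The G0 Z moves step by Δz≈2.233 mm. The G1 loops shrink linearly with z, so the solid tapers from its base footprint up to z≈11.2. Closing with a flat bottom cap and the tapered top and triangulating gives 8 facets — a wedge (ramp): 27.3 × 26.8 mm base, rising to 11.2 mm along the y=0 edge and sloping linearly to z=0 at y=26.8.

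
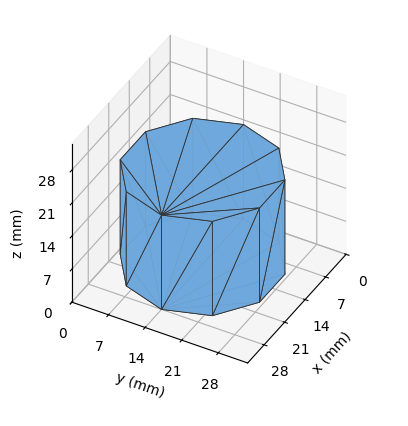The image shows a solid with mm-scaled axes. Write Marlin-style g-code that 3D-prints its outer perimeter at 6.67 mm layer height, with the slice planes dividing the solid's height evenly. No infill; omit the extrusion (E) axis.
Reading the render: the shape is a regular 10-sided prism (a cylinder approximated with 10 flat sides), circumscribed radius ≈ 14 mm, height ≈ 20 mm (dimensions read to the nearest mm from the axis ticks). For the g-code, the solid's height is divided into equal slices at the stated Δz and each level perimeter traced with G1 moves after a G0 lift.

; perimeter-only toolpath
G21 ; units = mm
G90 ; absolute positioning
G28 ; home
; layer 1
G0 Z6.67
G0 X28.00 Y14.00
G1 X25.33 Y22.23
G1 X18.33 Y27.31
G1 X9.67 Y27.31
G1 X2.67 Y22.23
G1 X0.00 Y14.00
G1 X2.67 Y5.77
G1 X9.67 Y0.69
G1 X18.33 Y0.69
G1 X25.33 Y5.77
G1 X28.00 Y14.00
; layer 2
G0 Z13.33
G0 X28.00 Y14.00
G1 X25.33 Y22.23
G1 X18.33 Y27.31
G1 X9.67 Y27.31
G1 X2.67 Y22.23
G1 X0.00 Y14.00
G1 X2.67 Y5.77
G1 X9.67 Y0.69
G1 X18.33 Y0.69
G1 X25.33 Y5.77
G1 X28.00 Y14.00
; layer 3
G0 Z20.00
G0 X28.00 Y14.00
G1 X25.33 Y22.23
G1 X18.33 Y27.31
G1 X9.67 Y27.31
G1 X2.67 Y22.23
G1 X0.00 Y14.00
G1 X2.67 Y5.77
G1 X9.67 Y0.69
G1 X18.33 Y0.69
G1 X25.33 Y5.77
G1 X28.00 Y14.00
M2 ; end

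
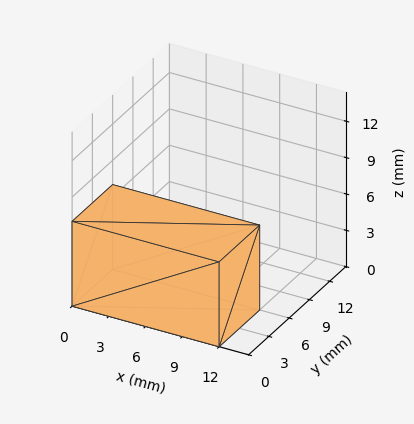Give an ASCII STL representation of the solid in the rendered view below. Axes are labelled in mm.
Reading the render: the shape is a rectangular box, roughly 12 × 6 mm footprint and 7 mm tall (dimensions read to the nearest mm from the axis ticks). For the STL, each face is triangulated and given an outward normal.

solid part
  facet normal 0.0000 0.0000 -1.0000
    outer loop
      vertex 12.0 6.0 0.0
      vertex 12.0 0.0 0.0
      vertex 0.0 0.0 0.0
    endloop
  endfacet
  facet normal 0.0000 0.0000 -1.0000
    outer loop
      vertex 0.0 6.0 0.0
      vertex 12.0 6.0 0.0
      vertex 0.0 0.0 0.0
    endloop
  endfacet
  facet normal 0.0000 0.0000 1.0000
    outer loop
      vertex 0.0 0.0 7.0
      vertex 12.0 0.0 7.0
      vertex 12.0 6.0 7.0
    endloop
  endfacet
  facet normal 0.0000 0.0000 1.0000
    outer loop
      vertex 0.0 0.0 7.0
      vertex 12.0 6.0 7.0
      vertex 0.0 6.0 7.0
    endloop
  endfacet
  facet normal 0.0000 -1.0000 0.0000
    outer loop
      vertex 0.0 0.0 0.0
      vertex 12.0 0.0 0.0
      vertex 12.0 0.0 7.0
    endloop
  endfacet
  facet normal 0.0000 -1.0000 0.0000
    outer loop
      vertex 0.0 0.0 0.0
      vertex 12.0 0.0 7.0
      vertex 0.0 0.0 7.0
    endloop
  endfacet
  facet normal 0.0000 1.0000 0.0000
    outer loop
      vertex 12.0 6.0 7.0
      vertex 12.0 6.0 0.0
      vertex 0.0 6.0 0.0
    endloop
  endfacet
  facet normal 0.0000 1.0000 0.0000
    outer loop
      vertex 0.0 6.0 7.0
      vertex 12.0 6.0 7.0
      vertex 0.0 6.0 0.0
    endloop
  endfacet
  facet normal -1.0000 0.0000 0.0000
    outer loop
      vertex 0.0 6.0 7.0
      vertex 0.0 6.0 0.0
      vertex 0.0 0.0 0.0
    endloop
  endfacet
  facet normal -1.0000 0.0000 0.0000
    outer loop
      vertex 0.0 0.0 7.0
      vertex 0.0 6.0 7.0
      vertex 0.0 0.0 0.0
    endloop
  endfacet
  facet normal 1.0000 0.0000 0.0000
    outer loop
      vertex 12.0 0.0 0.0
      vertex 12.0 6.0 0.0
      vertex 12.0 6.0 7.0
    endloop
  endfacet
  facet normal 1.0000 0.0000 0.0000
    outer loop
      vertex 12.0 0.0 0.0
      vertex 12.0 6.0 7.0
      vertex 12.0 0.0 7.0
    endloop
  endfacet
endsolid part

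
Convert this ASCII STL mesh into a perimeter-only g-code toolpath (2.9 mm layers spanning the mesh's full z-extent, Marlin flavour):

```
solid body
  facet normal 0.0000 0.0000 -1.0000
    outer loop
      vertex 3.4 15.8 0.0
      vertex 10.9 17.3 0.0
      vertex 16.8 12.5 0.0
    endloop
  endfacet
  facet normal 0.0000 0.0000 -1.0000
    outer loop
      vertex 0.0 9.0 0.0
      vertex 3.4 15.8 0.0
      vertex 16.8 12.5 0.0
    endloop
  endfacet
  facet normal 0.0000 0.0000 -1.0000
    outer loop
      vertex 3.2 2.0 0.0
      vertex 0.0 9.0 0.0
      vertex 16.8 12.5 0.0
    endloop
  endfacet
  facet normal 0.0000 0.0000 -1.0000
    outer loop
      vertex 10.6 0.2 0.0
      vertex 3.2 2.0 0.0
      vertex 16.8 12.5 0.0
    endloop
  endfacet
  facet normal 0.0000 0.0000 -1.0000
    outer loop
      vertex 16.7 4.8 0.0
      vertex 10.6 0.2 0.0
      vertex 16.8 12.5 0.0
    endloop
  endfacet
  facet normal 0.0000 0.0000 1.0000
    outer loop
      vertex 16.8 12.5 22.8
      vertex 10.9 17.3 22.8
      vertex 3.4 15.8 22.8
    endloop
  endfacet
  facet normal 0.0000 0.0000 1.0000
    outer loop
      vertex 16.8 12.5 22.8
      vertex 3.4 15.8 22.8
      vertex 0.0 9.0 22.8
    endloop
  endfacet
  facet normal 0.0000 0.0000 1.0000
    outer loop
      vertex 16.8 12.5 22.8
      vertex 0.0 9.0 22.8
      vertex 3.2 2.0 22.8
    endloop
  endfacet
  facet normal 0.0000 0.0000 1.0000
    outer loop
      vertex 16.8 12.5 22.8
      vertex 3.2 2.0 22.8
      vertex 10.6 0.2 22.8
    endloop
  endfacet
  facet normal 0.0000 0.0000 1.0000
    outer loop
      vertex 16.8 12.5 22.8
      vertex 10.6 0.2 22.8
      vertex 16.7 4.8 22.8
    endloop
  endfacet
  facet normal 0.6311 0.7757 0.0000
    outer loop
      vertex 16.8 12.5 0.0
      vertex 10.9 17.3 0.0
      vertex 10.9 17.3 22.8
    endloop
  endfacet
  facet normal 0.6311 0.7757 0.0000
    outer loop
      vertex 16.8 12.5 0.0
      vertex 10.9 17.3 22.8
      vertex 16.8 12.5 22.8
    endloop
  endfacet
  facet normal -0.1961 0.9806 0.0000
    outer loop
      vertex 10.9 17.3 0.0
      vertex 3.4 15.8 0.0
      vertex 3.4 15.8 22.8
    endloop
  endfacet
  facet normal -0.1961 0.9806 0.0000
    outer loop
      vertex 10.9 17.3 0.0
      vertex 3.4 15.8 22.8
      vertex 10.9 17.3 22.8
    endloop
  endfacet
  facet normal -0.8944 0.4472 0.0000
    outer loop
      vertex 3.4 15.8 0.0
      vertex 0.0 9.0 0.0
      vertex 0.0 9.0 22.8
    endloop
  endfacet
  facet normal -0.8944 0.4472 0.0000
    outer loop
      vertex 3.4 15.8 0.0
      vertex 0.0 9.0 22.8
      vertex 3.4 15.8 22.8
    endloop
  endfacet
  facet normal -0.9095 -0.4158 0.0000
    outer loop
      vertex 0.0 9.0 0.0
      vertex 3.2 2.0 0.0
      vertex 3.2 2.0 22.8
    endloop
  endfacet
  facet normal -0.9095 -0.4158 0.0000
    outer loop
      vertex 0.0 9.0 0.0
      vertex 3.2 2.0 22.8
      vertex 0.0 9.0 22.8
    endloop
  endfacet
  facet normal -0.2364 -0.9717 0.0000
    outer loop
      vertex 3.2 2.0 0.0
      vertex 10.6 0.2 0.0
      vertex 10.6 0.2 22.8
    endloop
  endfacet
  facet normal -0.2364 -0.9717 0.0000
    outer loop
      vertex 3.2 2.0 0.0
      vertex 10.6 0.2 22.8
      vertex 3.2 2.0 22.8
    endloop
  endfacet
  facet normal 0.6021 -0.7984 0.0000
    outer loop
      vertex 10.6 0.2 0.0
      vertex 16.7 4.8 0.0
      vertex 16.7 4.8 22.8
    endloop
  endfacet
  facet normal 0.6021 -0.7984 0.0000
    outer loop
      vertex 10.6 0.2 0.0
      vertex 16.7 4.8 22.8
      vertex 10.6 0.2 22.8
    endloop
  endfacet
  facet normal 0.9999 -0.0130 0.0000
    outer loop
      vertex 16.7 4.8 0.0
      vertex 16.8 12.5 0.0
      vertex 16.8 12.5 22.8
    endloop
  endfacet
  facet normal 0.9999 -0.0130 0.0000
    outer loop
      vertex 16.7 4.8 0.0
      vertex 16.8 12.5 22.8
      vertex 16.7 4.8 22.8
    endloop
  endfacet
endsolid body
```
; perimeter-only toolpath
G21 ; units = mm
G90 ; absolute positioning
G28 ; home
; layer 1
G0 Z2.9
G0 X16.8 Y12.5
G1 X10.9 Y17.3
G1 X3.4 Y15.8
G1 X0.0 Y9.0
G1 X3.2 Y2.0
G1 X10.6 Y0.2
G1 X16.7 Y4.8
G1 X16.8 Y12.5
; layer 2
G0 Z5.7
G0 X16.8 Y12.5
G1 X10.9 Y17.3
G1 X3.4 Y15.8
G1 X0.0 Y9.0
G1 X3.2 Y2.0
G1 X10.6 Y0.2
G1 X16.7 Y4.8
G1 X16.8 Y12.5
; layer 3
G0 Z8.6
G0 X16.8 Y12.5
G1 X10.9 Y17.3
G1 X3.4 Y15.8
G1 X0.0 Y9.0
G1 X3.2 Y2.0
G1 X10.6 Y0.2
G1 X16.7 Y4.8
G1 X16.8 Y12.5
; layer 4
G0 Z11.4
G0 X16.8 Y12.5
G1 X10.9 Y17.3
G1 X3.4 Y15.8
G1 X0.0 Y9.0
G1 X3.2 Y2.0
G1 X10.6 Y0.2
G1 X16.7 Y4.8
G1 X16.8 Y12.5
; layer 5
G0 Z14.2
G0 X16.8 Y12.5
G1 X10.9 Y17.3
G1 X3.4 Y15.8
G1 X0.0 Y9.0
G1 X3.2 Y2.0
G1 X10.6 Y0.2
G1 X16.7 Y4.8
G1 X16.8 Y12.5
; layer 6
G0 Z17.1
G0 X16.8 Y12.5
G1 X10.9 Y17.3
G1 X3.4 Y15.8
G1 X0.0 Y9.0
G1 X3.2 Y2.0
G1 X10.6 Y0.2
G1 X16.7 Y4.8
G1 X16.8 Y12.5
; layer 7
G0 Z19.9
G0 X16.8 Y12.5
G1 X10.9 Y17.3
G1 X3.4 Y15.8
G1 X0.0 Y9.0
G1 X3.2 Y2.0
G1 X10.6 Y0.2
G1 X16.7 Y4.8
G1 X16.8 Y12.5
; layer 8
G0 Z22.8
G0 X16.8 Y12.5
G1 X10.9 Y17.3
G1 X3.4 Y15.8
G1 X0.0 Y9.0
G1 X3.2 Y2.0
G1 X10.6 Y0.2
G1 X16.7 Y4.8
G1 X16.8 Y12.5
M2 ; end

The solid is a regular 7-sided prism (a cylinder approximated with 7 flat sides), circumscribed radius ≈ 8.8 mm, height ≈ 22.8 mm. Slicing at Δz = 2.9 mm — 8 equal slices spanning the solid's height, so layer i sits at z = i·h/8 — gives 8 non-empty perimeters. Each is a 7-segment closed polygon; G0 lifts to the layer z and rapids to the start vertex, then G1 traces the edges.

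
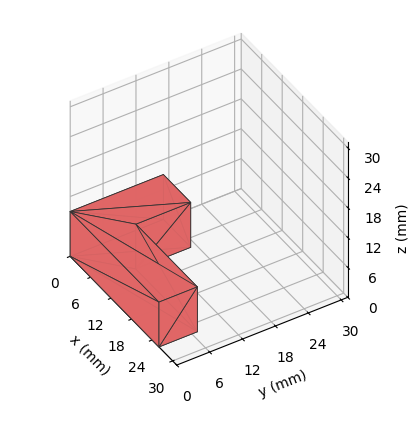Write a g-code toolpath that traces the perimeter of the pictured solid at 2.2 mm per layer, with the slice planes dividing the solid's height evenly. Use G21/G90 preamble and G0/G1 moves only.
Reading the render: the shape is an L-shaped prism: outer 26 × 17 mm, arm thicknesses ≈ 7 mm (horizontal) and 8 mm (vertical), extruded 9 mm in z (dimensions read to the nearest mm from the axis ticks). For the g-code, the solid's height is divided into equal slices at the stated Δz and each level perimeter traced with G1 moves after a G0 lift.

; perimeter-only toolpath
G21 ; units = mm
G90 ; absolute positioning
G28 ; home
; layer 1
G0 Z2.2
G0 X0.0 Y0.0
G1 X26.0 Y0.0
G1 X26.0 Y7.0
G1 X8.0 Y7.0
G1 X8.0 Y17.0
G1 X0.0 Y17.0
G1 X0.0 Y0.0
; layer 2
G0 Z4.5
G0 X0.0 Y0.0
G1 X26.0 Y0.0
G1 X26.0 Y7.0
G1 X8.0 Y7.0
G1 X8.0 Y17.0
G1 X0.0 Y17.0
G1 X0.0 Y0.0
; layer 3
G0 Z6.8
G0 X0.0 Y0.0
G1 X26.0 Y0.0
G1 X26.0 Y7.0
G1 X8.0 Y7.0
G1 X8.0 Y17.0
G1 X0.0 Y17.0
G1 X0.0 Y0.0
; layer 4
G0 Z9.0
G0 X0.0 Y0.0
G1 X26.0 Y0.0
G1 X26.0 Y7.0
G1 X8.0 Y7.0
G1 X8.0 Y17.0
G1 X0.0 Y17.0
G1 X0.0 Y0.0
M2 ; end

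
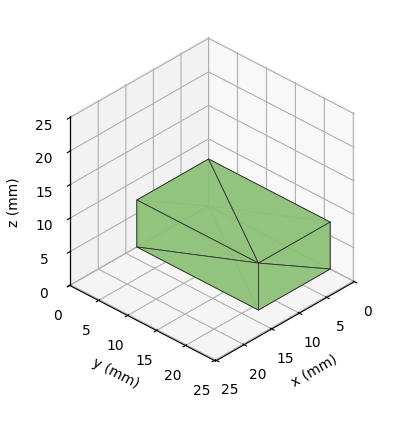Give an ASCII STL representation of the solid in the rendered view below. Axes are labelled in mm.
Reading the render: the shape is a rectangular box, roughly 13 × 21 mm footprint and 7 mm tall (dimensions read to the nearest mm from the axis ticks). For the STL, each face is triangulated and given an outward normal.

solid part
  facet normal 0.0000 0.0000 -1.0000
    outer loop
      vertex 13.00 21.00 0.00
      vertex 13.00 0.00 0.00
      vertex 0.00 0.00 0.00
    endloop
  endfacet
  facet normal 0.0000 0.0000 -1.0000
    outer loop
      vertex 0.00 21.00 0.00
      vertex 13.00 21.00 0.00
      vertex 0.00 0.00 0.00
    endloop
  endfacet
  facet normal 0.0000 0.0000 1.0000
    outer loop
      vertex 0.00 0.00 7.00
      vertex 13.00 0.00 7.00
      vertex 13.00 21.00 7.00
    endloop
  endfacet
  facet normal 0.0000 0.0000 1.0000
    outer loop
      vertex 0.00 0.00 7.00
      vertex 13.00 21.00 7.00
      vertex 0.00 21.00 7.00
    endloop
  endfacet
  facet normal 0.0000 -1.0000 0.0000
    outer loop
      vertex 0.00 0.00 0.00
      vertex 13.00 0.00 0.00
      vertex 13.00 0.00 7.00
    endloop
  endfacet
  facet normal 0.0000 -1.0000 0.0000
    outer loop
      vertex 0.00 0.00 0.00
      vertex 13.00 0.00 7.00
      vertex 0.00 0.00 7.00
    endloop
  endfacet
  facet normal 0.0000 1.0000 0.0000
    outer loop
      vertex 13.00 21.00 7.00
      vertex 13.00 21.00 0.00
      vertex 0.00 21.00 0.00
    endloop
  endfacet
  facet normal 0.0000 1.0000 0.0000
    outer loop
      vertex 0.00 21.00 7.00
      vertex 13.00 21.00 7.00
      vertex 0.00 21.00 0.00
    endloop
  endfacet
  facet normal -1.0000 0.0000 0.0000
    outer loop
      vertex 0.00 21.00 7.00
      vertex 0.00 21.00 0.00
      vertex 0.00 0.00 0.00
    endloop
  endfacet
  facet normal -1.0000 0.0000 0.0000
    outer loop
      vertex 0.00 0.00 7.00
      vertex 0.00 21.00 7.00
      vertex 0.00 0.00 0.00
    endloop
  endfacet
  facet normal 1.0000 0.0000 0.0000
    outer loop
      vertex 13.00 0.00 0.00
      vertex 13.00 21.00 0.00
      vertex 13.00 21.00 7.00
    endloop
  endfacet
  facet normal 1.0000 0.0000 0.0000
    outer loop
      vertex 13.00 0.00 0.00
      vertex 13.00 21.00 7.00
      vertex 13.00 0.00 7.00
    endloop
  endfacet
endsolid part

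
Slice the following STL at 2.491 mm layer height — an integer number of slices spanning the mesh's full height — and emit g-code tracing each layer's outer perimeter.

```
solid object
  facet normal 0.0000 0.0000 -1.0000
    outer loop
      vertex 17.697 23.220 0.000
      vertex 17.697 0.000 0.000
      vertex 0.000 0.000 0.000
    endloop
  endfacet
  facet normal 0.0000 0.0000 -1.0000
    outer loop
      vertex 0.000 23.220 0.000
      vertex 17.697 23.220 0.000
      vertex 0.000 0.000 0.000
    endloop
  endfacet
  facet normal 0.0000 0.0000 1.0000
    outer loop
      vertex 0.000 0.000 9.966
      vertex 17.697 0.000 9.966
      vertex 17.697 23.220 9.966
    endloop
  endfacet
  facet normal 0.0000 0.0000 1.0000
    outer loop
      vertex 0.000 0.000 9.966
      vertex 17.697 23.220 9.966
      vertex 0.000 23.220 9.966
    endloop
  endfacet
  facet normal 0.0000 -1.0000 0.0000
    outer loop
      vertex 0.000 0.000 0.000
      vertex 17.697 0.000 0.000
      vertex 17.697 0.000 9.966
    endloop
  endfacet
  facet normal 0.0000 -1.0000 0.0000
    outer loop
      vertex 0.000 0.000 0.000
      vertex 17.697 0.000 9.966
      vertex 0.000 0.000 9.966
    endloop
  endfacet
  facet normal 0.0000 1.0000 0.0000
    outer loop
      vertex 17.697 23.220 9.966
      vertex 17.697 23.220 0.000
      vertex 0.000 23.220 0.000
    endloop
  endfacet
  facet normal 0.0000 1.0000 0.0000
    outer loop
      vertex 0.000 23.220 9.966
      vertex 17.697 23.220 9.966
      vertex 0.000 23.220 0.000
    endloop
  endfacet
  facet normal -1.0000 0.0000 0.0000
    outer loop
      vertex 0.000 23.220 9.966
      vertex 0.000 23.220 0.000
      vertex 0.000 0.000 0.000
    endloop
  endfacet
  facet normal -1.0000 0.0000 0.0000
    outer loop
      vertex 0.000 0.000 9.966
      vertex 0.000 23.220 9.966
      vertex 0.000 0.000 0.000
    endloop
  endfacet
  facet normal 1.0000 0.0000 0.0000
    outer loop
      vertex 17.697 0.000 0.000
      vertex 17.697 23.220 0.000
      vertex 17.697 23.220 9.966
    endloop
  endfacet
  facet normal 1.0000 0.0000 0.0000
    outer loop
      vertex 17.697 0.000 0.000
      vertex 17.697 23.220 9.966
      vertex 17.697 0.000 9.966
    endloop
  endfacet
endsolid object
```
; perimeter-only toolpath
G21 ; units = mm
G90 ; absolute positioning
G28 ; home
; layer 1
G0 Z2.491
G0 X0.000 Y0.000
G1 X17.697 Y0.000
G1 X17.697 Y23.220
G1 X0.000 Y23.220
G1 X0.000 Y0.000
; layer 2
G0 Z4.983
G0 X0.000 Y0.000
G1 X17.697 Y0.000
G1 X17.697 Y23.220
G1 X0.000 Y23.220
G1 X0.000 Y0.000
; layer 3
G0 Z7.474
G0 X0.000 Y0.000
G1 X17.697 Y0.000
G1 X17.697 Y23.220
G1 X0.000 Y23.220
G1 X0.000 Y0.000
; layer 4
G0 Z9.966
G0 X0.000 Y0.000
G1 X17.697 Y0.000
G1 X17.697 Y23.220
G1 X0.000 Y23.220
G1 X0.000 Y0.000
M2 ; end

The solid is a rectangular box, roughly 17.7 × 23.2 mm footprint and 9.97 mm tall. Slicing at Δz = 2.491 mm — 4 equal slices spanning the solid's height, so layer i sits at z = i·h/4 — gives 4 non-empty perimeters. Each is a 4-segment closed polygon; G0 lifts to the layer z and rapids to the start vertex, then G1 traces the edges.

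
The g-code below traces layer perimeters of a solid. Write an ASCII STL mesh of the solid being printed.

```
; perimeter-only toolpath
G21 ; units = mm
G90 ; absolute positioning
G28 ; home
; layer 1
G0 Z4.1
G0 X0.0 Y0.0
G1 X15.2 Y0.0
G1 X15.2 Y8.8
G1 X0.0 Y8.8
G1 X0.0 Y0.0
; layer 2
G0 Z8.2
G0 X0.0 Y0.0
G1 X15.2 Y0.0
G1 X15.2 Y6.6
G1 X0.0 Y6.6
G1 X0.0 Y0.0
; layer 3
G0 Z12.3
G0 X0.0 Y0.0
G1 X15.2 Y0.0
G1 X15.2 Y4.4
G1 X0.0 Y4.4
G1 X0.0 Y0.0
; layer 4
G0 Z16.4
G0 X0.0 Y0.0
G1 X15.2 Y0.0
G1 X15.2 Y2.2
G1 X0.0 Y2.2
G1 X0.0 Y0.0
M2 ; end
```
solid part
  facet normal 0.0000 0.0000 -1.0000
    outer loop
      vertex 15.2 11.0 0.0
      vertex 15.2 0.0 0.0
      vertex 0.0 0.0 0.0
    endloop
  endfacet
  facet normal 0.0000 0.0000 -1.0000
    outer loop
      vertex 0.0 11.0 0.0
      vertex 15.2 11.0 0.0
      vertex 0.0 0.0 0.0
    endloop
  endfacet
  facet normal 0.0000 -1.0000 0.0000
    outer loop
      vertex 0.0 0.0 0.0
      vertex 15.2 0.0 0.0
      vertex 15.2 0.0 20.5
    endloop
  endfacet
  facet normal 0.0000 -1.0000 0.0000
    outer loop
      vertex 0.0 0.0 0.0
      vertex 15.2 0.0 20.5
      vertex 0.0 0.0 20.5
    endloop
  endfacet
  facet normal 0.0000 0.8812 0.4728
    outer loop
      vertex 0.0 0.0 20.5
      vertex 15.2 0.0 20.5
      vertex 15.2 11.0 0.0
    endloop
  endfacet
  facet normal 0.0000 0.8812 0.4728
    outer loop
      vertex 0.0 0.0 20.5
      vertex 15.2 11.0 0.0
      vertex 0.0 11.0 0.0
    endloop
  endfacet
  facet normal -1.0000 0.0000 0.0000
    outer loop
      vertex 0.0 0.0 20.5
      vertex 0.0 11.0 0.0
      vertex 0.0 0.0 0.0
    endloop
  endfacet
  facet normal 1.0000 0.0000 0.0000
    outer loop
      vertex 15.2 0.0 0.0
      vertex 15.2 11.0 0.0
      vertex 15.2 0.0 20.5
    endloop
  endfacet
endsolid part

The G0 Z moves step by Δz≈4.1 mm. The G1 loops shrink linearly with z, so the solid tapers from its base footprint up to z≈20.5. Closing with a flat bottom cap and the tapered top and triangulating gives 8 facets — a wedge (ramp): 15.2 × 11 mm base, rising to 20.5 mm along the y=0 edge and sloping linearly to z=0 at y=11.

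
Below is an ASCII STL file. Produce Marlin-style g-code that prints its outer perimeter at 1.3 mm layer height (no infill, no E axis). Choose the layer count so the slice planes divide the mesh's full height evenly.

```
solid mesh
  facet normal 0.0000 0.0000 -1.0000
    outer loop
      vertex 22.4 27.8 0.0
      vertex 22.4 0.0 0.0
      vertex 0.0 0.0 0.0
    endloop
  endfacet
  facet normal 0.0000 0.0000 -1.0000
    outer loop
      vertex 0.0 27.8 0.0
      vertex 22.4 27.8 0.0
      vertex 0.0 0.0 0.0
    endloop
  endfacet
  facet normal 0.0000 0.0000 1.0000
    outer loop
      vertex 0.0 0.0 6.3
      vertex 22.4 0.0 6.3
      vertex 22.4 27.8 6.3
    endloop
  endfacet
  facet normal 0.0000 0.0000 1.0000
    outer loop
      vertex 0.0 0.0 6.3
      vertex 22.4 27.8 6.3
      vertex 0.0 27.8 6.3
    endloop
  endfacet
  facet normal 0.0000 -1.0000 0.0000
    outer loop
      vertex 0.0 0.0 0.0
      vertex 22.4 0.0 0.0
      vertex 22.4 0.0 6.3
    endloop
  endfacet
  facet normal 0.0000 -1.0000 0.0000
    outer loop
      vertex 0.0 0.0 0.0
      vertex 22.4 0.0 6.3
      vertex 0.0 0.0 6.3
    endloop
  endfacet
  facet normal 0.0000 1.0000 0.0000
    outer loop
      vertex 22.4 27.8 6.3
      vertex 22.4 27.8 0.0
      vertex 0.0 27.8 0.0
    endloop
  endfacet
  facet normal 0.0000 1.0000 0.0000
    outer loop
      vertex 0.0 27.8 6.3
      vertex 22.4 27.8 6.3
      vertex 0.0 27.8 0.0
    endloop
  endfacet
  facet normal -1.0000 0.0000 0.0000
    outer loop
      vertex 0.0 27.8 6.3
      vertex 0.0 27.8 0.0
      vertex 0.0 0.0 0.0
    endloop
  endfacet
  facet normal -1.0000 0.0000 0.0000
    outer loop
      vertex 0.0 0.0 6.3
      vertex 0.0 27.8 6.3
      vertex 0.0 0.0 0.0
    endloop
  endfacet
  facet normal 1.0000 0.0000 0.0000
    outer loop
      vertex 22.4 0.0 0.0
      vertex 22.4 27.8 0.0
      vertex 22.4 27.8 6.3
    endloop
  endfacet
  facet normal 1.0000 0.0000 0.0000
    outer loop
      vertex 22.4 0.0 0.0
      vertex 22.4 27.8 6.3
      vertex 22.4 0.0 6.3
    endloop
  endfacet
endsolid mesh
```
; perimeter-only toolpath
G21 ; units = mm
G90 ; absolute positioning
G28 ; home
; layer 1
G0 Z1.3
G0 X0.0 Y0.0
G1 X22.4 Y0.0
G1 X22.4 Y27.8
G1 X0.0 Y27.8
G1 X0.0 Y0.0
; layer 2
G0 Z2.5
G0 X0.0 Y0.0
G1 X22.4 Y0.0
G1 X22.4 Y27.8
G1 X0.0 Y27.8
G1 X0.0 Y0.0
; layer 3
G0 Z3.8
G0 X0.0 Y0.0
G1 X22.4 Y0.0
G1 X22.4 Y27.8
G1 X0.0 Y27.8
G1 X0.0 Y0.0
; layer 4
G0 Z5.0
G0 X0.0 Y0.0
G1 X22.4 Y0.0
G1 X22.4 Y27.8
G1 X0.0 Y27.8
G1 X0.0 Y0.0
; layer 5
G0 Z6.3
G0 X0.0 Y0.0
G1 X22.4 Y0.0
G1 X22.4 Y27.8
G1 X0.0 Y27.8
G1 X0.0 Y0.0
M2 ; end

The solid is a rectangular box, roughly 22.4 × 27.8 mm footprint and 6.3 mm tall. Slicing at Δz = 1.3 mm — 5 equal slices spanning the solid's height, so layer i sits at z = i·h/5 — gives 5 non-empty perimeters. Each is a 4-segment closed polygon; G0 lifts to the layer z and rapids to the start vertex, then G1 traces the edges.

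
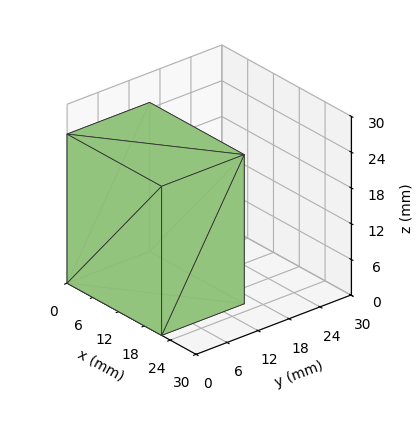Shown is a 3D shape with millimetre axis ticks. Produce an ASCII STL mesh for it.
Reading the render: the shape is a rectangular box, roughly 22 × 16 mm footprint and 25 mm tall (dimensions read to the nearest mm from the axis ticks). For the STL, each face is triangulated and given an outward normal.

solid part
  facet normal 0.0000 0.0000 -1.0000
    outer loop
      vertex 22.00 16.00 0.00
      vertex 22.00 0.00 0.00
      vertex 0.00 0.00 0.00
    endloop
  endfacet
  facet normal 0.0000 0.0000 -1.0000
    outer loop
      vertex 0.00 16.00 0.00
      vertex 22.00 16.00 0.00
      vertex 0.00 0.00 0.00
    endloop
  endfacet
  facet normal 0.0000 0.0000 1.0000
    outer loop
      vertex 0.00 0.00 25.00
      vertex 22.00 0.00 25.00
      vertex 22.00 16.00 25.00
    endloop
  endfacet
  facet normal 0.0000 0.0000 1.0000
    outer loop
      vertex 0.00 0.00 25.00
      vertex 22.00 16.00 25.00
      vertex 0.00 16.00 25.00
    endloop
  endfacet
  facet normal 0.0000 -1.0000 0.0000
    outer loop
      vertex 0.00 0.00 0.00
      vertex 22.00 0.00 0.00
      vertex 22.00 0.00 25.00
    endloop
  endfacet
  facet normal 0.0000 -1.0000 0.0000
    outer loop
      vertex 0.00 0.00 0.00
      vertex 22.00 0.00 25.00
      vertex 0.00 0.00 25.00
    endloop
  endfacet
  facet normal 0.0000 1.0000 0.0000
    outer loop
      vertex 22.00 16.00 25.00
      vertex 22.00 16.00 0.00
      vertex 0.00 16.00 0.00
    endloop
  endfacet
  facet normal 0.0000 1.0000 0.0000
    outer loop
      vertex 0.00 16.00 25.00
      vertex 22.00 16.00 25.00
      vertex 0.00 16.00 0.00
    endloop
  endfacet
  facet normal -1.0000 0.0000 0.0000
    outer loop
      vertex 0.00 16.00 25.00
      vertex 0.00 16.00 0.00
      vertex 0.00 0.00 0.00
    endloop
  endfacet
  facet normal -1.0000 0.0000 0.0000
    outer loop
      vertex 0.00 0.00 25.00
      vertex 0.00 16.00 25.00
      vertex 0.00 0.00 0.00
    endloop
  endfacet
  facet normal 1.0000 0.0000 0.0000
    outer loop
      vertex 22.00 0.00 0.00
      vertex 22.00 16.00 0.00
      vertex 22.00 16.00 25.00
    endloop
  endfacet
  facet normal 1.0000 0.0000 0.0000
    outer loop
      vertex 22.00 0.00 0.00
      vertex 22.00 16.00 25.00
      vertex 22.00 0.00 25.00
    endloop
  endfacet
endsolid part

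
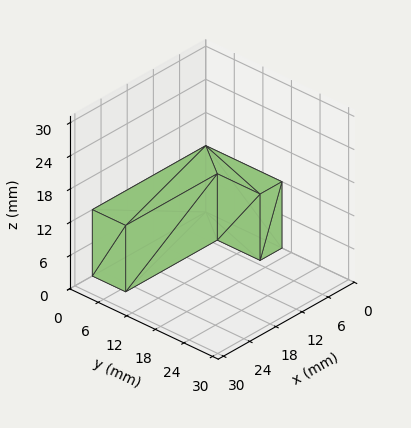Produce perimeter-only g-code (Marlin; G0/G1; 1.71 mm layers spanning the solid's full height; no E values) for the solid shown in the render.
Reading the render: the shape is an L-shaped prism: outer 26 × 16 mm, arm thicknesses ≈ 7 mm (horizontal) and 5 mm (vertical), extruded 12 mm in z (dimensions read to the nearest mm from the axis ticks). For the g-code, the solid's height is divided into equal slices at the stated Δz and each level perimeter traced with G1 moves after a G0 lift.

; perimeter-only toolpath
G21 ; units = mm
G90 ; absolute positioning
G28 ; home
; layer 1
G0 Z1.71
G0 X0.00 Y0.00
G1 X26.00 Y0.00
G1 X26.00 Y7.00
G1 X5.00 Y7.00
G1 X5.00 Y16.00
G1 X0.00 Y16.00
G1 X0.00 Y0.00
; layer 2
G0 Z3.43
G0 X0.00 Y0.00
G1 X26.00 Y0.00
G1 X26.00 Y7.00
G1 X5.00 Y7.00
G1 X5.00 Y16.00
G1 X0.00 Y16.00
G1 X0.00 Y0.00
; layer 3
G0 Z5.14
G0 X0.00 Y0.00
G1 X26.00 Y0.00
G1 X26.00 Y7.00
G1 X5.00 Y7.00
G1 X5.00 Y16.00
G1 X0.00 Y16.00
G1 X0.00 Y0.00
; layer 4
G0 Z6.86
G0 X0.00 Y0.00
G1 X26.00 Y0.00
G1 X26.00 Y7.00
G1 X5.00 Y7.00
G1 X5.00 Y16.00
G1 X0.00 Y16.00
G1 X0.00 Y0.00
; layer 5
G0 Z8.57
G0 X0.00 Y0.00
G1 X26.00 Y0.00
G1 X26.00 Y7.00
G1 X5.00 Y7.00
G1 X5.00 Y16.00
G1 X0.00 Y16.00
G1 X0.00 Y0.00
; layer 6
G0 Z10.29
G0 X0.00 Y0.00
G1 X26.00 Y0.00
G1 X26.00 Y7.00
G1 X5.00 Y7.00
G1 X5.00 Y16.00
G1 X0.00 Y16.00
G1 X0.00 Y0.00
; layer 7
G0 Z12.00
G0 X0.00 Y0.00
G1 X26.00 Y0.00
G1 X26.00 Y7.00
G1 X5.00 Y7.00
G1 X5.00 Y16.00
G1 X0.00 Y16.00
G1 X0.00 Y0.00
M2 ; end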